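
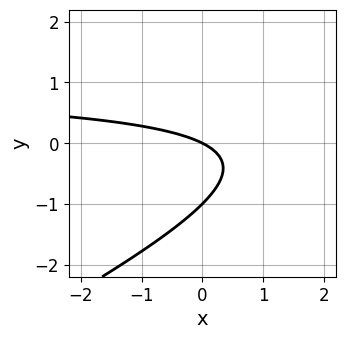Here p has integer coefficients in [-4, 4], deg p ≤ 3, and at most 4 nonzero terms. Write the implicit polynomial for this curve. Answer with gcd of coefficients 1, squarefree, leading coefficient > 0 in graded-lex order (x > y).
x*y - 2*y^2 - x - 2*y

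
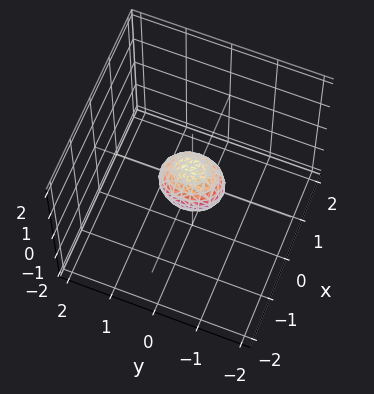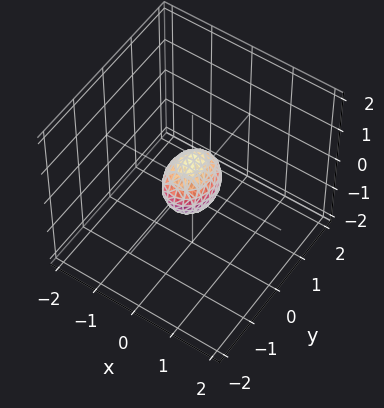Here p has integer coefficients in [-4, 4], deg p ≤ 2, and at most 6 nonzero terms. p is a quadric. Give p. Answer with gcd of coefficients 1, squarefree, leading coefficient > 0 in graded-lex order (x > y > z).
3*x^2 + 2*y^2 + 2*z^2 - 1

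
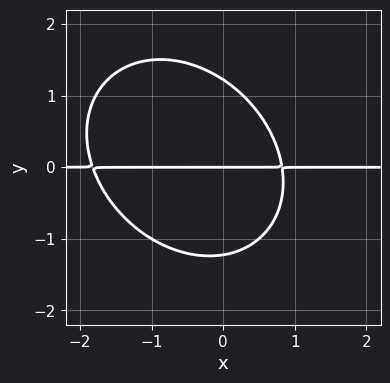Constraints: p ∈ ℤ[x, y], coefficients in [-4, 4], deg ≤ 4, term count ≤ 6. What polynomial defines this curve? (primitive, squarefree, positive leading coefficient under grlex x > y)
2*x^2*y + x*y^2 + 2*y^3 + 2*x*y - 3*y

1. The degree is 3 — the shape is more complex than any degree-2 curve.
2. Reading off the gridlines: it crosses the y-axis at the gridline y = 0; every point of the x-axis in the box is on the curve.
3. Fitting integer coefficients to these (and the overall shape) gives p.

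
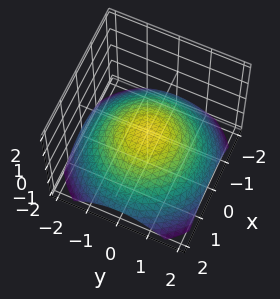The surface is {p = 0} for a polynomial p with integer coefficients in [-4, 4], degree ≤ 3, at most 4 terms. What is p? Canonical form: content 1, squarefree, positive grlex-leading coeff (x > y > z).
First, degree: a single bowl opening along one axis; a quadric, so deg p = 2.
Then, symmetry: every cross-section ⟂ z is a circle, so x, y appear only via x² + y².
Then, from the visible intercepts: a circular section at z = -1 has radius between 1 and 2; it meets the x-axis at x = 0 (among the integer gridlines); it crosses the z-axis at the gridline z = 0.
Finally, assembling these constraints gives the stated polynomial.

x^2 + y^2 + 3*z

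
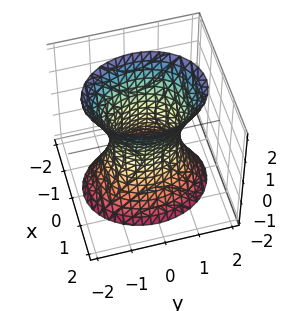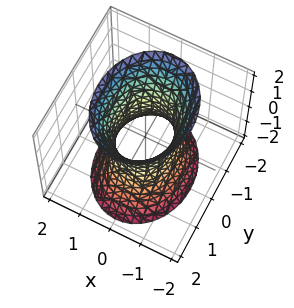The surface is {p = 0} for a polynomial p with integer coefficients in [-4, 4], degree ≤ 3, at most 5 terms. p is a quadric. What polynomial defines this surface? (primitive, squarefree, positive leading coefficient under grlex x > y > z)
3*x^2 + 2*y^2 - z^2 - 2

1. The degree is 2 — an hourglass — one-sheet hyperboloid; a quadric.
2. Symmetries: mirror symmetry y ↦ −y ⇒ only even powers of y; the x ↦ −x reflection is a symmetry, so x appears only in even powers; the z ↦ −z reflection is a symmetry, so z appears only in even powers.
3. Checking where it meets the axes: the y-axis gridline crossings are at y ∈ {-1, 1}; it misses every integer gridline on the z-axis.
4. The integer polynomial consistent with all of this is the stated p.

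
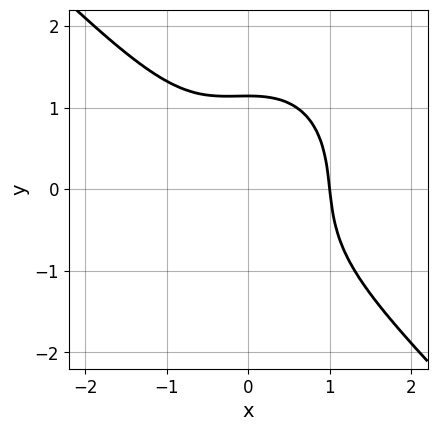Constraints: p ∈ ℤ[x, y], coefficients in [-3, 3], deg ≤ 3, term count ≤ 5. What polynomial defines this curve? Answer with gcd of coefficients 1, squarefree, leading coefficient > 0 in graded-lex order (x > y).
3*x^3 + x^2*y + 2*y^3 - 3

First, the degree is 3 — a generic line meets the curve in up to 3 points.
Then, checking where it meets the axes: it crosses the x-axis at the gridline x = 1.
Finally, together with the visible shape, these determine p as stated.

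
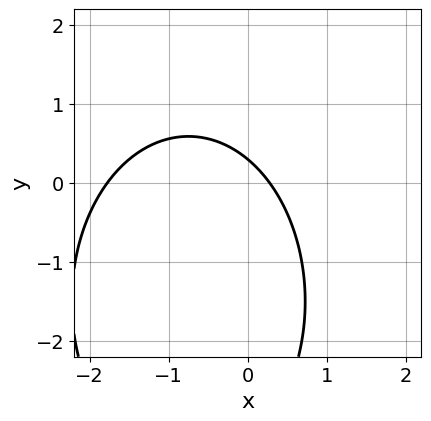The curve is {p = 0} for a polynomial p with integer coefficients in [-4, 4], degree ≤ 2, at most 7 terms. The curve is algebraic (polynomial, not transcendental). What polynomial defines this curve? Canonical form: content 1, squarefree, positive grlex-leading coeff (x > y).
2*x^2 + y^2 + 3*x + 3*y - 1

1. The degree is 2 — no degree-1 curve has this shape.
2. The integer polynomial consistent with all of this is the stated p.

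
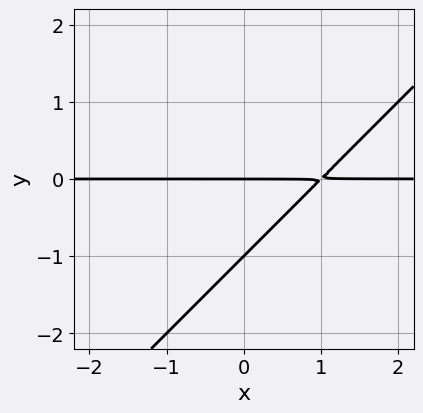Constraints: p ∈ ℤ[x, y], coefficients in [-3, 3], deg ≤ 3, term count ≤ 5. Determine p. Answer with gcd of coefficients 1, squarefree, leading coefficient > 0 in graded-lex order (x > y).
x*y - y^2 - y

The degree is 2 — the shape is more complex than any degree-1 curve.
Checking where it meets the axes: among the integer gridlines, it crosses the y-axis at y ∈ {-1, 0}; the visible x-axis segment lies entirely on the curve.
The integer polynomial consistent with all of this is the stated p.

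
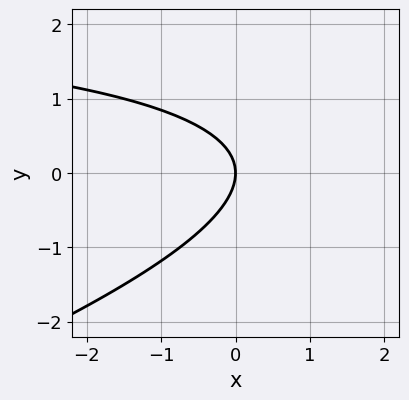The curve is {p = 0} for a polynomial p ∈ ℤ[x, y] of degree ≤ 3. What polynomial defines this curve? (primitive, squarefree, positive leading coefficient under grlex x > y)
Degree: no degree-1 curve has this shape, so deg p = 2.
Against the integer gridlines: one x-axis crossing is at x = 0; it crosses the y-axis at the gridline y = 0.
Together with the visible shape, these determine p as stated.

x*y - 3*y^2 - 3*x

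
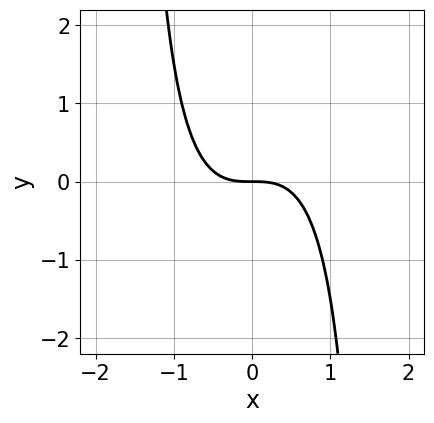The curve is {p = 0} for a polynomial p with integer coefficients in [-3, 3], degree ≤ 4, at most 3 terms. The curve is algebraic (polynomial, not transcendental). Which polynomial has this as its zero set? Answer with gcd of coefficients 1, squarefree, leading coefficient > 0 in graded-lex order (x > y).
First, the degree is 3 — the shape is more complex than any degree-2 curve.
Next, against the integer gridlines: it meets the x-axis at x = 0 (among the integer gridlines); it crosses the y-axis at the gridline y = 0.
Finally, solving for integer coefficients yields p as stated.

3*x^3 - x^2*y + 3*y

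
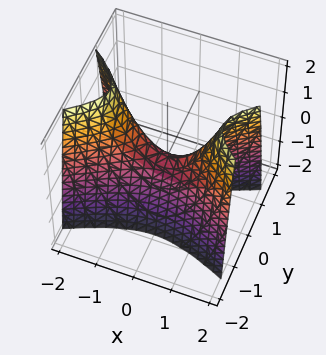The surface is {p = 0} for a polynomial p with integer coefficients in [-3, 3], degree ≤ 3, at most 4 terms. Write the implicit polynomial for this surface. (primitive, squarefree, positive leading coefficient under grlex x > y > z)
x^2 - 3*y^2 - z

First, the degree is 2 — a hyperbolic paraboloid; a quadric.
Then, symmetries: it's symmetric under y → −y, forcing even powers of y; mirror symmetry x ↦ −x ⇒ only even powers of x.
Next, observable constraints: one z-axis crossing is at z = 0; one y-axis crossing is at y = 0; it meets the x-axis at x = 0 (among the integer gridlines).
Finally, together with the visible shape, these determine p as stated.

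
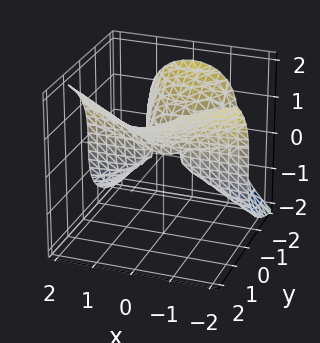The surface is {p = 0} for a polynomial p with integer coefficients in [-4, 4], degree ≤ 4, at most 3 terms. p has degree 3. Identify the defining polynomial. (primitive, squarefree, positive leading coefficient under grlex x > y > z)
1. The degree is 3 — the shape is more complex than any degree-2 surface.
2. Observable constraints: it meets the z-axis at z = 0 (among the integer gridlines); every point of the x-axis in the box is on the surface; one y-axis crossing is at y = 0.
3. The integer polynomial consistent with all of this is the stated p.

3*x^2*y - 2*z^3 + 2*y^2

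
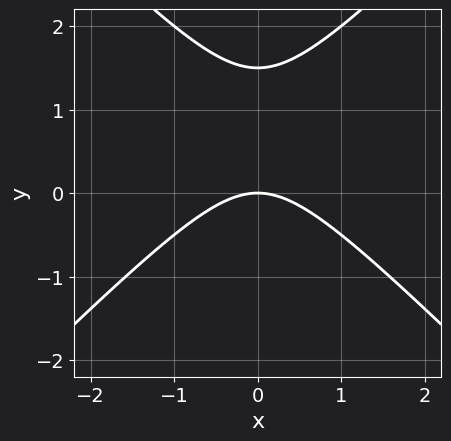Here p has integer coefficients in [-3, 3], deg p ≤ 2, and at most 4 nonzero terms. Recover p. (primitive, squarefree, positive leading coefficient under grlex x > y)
2*x^2 - 2*y^2 + 3*y

Degree: the shape is more complex than any degree-1 curve, so deg p = 2.
Symmetries: it's symmetric under x → −x, forcing even powers of x.
Reading off the gridlines: it meets the x-axis at x = 0 (among the integer gridlines); one y-axis crossing is at y = 0.
Putting this together gives p.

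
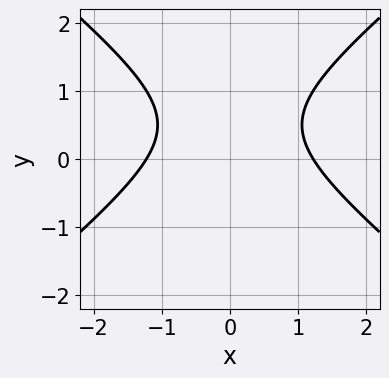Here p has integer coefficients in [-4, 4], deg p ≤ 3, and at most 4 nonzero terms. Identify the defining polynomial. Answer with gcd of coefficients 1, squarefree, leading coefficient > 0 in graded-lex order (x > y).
First, deg p = 2. No degree-1 curve has this shape.
Next, symmetries: it's symmetric under x → −x, forcing even powers of x.
Then, from the visible intercepts: the curve avoids every integer y-axis point in the box.
Finally, putting this together gives p.

2*x^2 - 3*y^2 + 3*y - 3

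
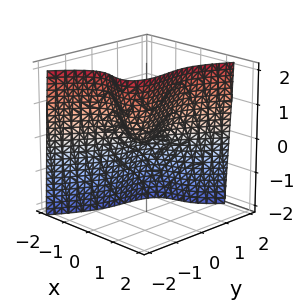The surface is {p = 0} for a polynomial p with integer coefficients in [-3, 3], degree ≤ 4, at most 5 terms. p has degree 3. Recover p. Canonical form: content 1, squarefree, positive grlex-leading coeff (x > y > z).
First, degree: the shape is more complex than any degree-2 surface, so deg p = 3.
Next, observable constraints: one z-axis crossing is at z = 0; it meets the x-axis at x = 0 (among the integer gridlines).
Finally, the integer polynomial consistent with all of this is the stated p.

3*x^3 - y^3 + x*y - z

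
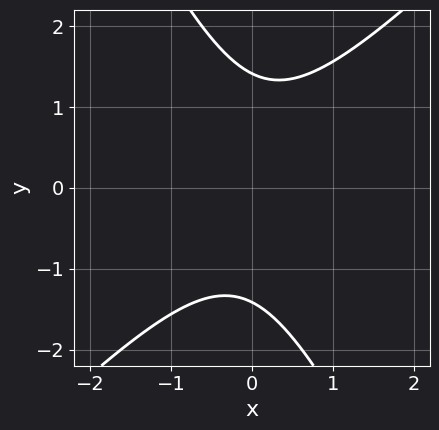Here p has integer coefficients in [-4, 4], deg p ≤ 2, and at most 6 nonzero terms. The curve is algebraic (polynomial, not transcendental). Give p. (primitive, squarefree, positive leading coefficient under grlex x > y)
2*x^2 - x*y - y^2 + 2

Degree: no degree-1 curve has this shape, so deg p = 2.
Against the integer gridlines: the curve avoids every integer x-axis point in the box.
These observations pin down the coefficients.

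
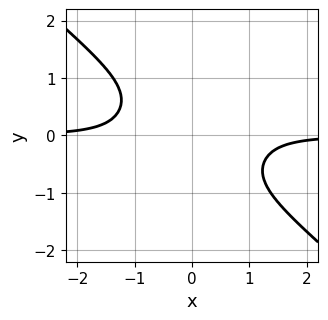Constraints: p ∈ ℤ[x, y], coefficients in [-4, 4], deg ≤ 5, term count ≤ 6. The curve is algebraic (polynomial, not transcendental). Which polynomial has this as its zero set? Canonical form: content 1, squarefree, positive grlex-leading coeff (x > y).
3*x^3*y + 2*x^2*y^2 + 2*y^4 + 2

The degree is 4 — a generic line meets the curve in up to 4 points.
From the axis intercepts and sections: no x-intercept at any integer in the box; no y-intercept at any integer in the box.
Together with the visible shape, these determine p as stated.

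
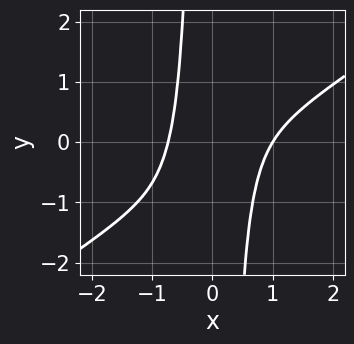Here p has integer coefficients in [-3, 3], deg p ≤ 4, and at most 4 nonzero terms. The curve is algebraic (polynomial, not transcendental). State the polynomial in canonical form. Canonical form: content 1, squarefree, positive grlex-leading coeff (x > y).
First, the degree is 4 — no degree-3 curve has this shape.
Next, reading off the gridlines: one x-axis crossing is at x = 1; the curve avoids every integer y-axis point in the box.
Finally, the integer polynomial consistent with all of this is the stated p.

2*x^4 - 3*x^3*y - x^3 - 1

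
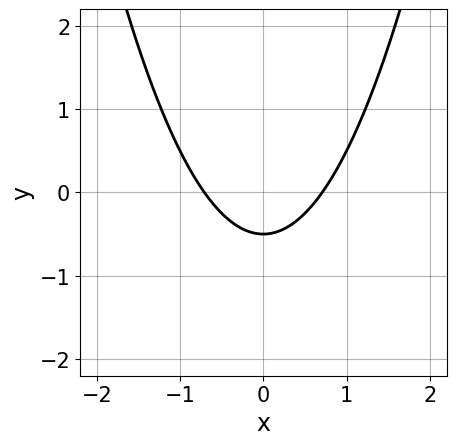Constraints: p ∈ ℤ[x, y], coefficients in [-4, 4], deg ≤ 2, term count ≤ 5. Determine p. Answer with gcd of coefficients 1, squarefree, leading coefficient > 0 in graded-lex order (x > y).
(a) deg p = 2. The shape is more complex than any degree-1 curve.
(b) Symmetries: mirror symmetry x ↦ −x ⇒ only even powers of x.
(c) Assembling these constraints gives the stated polynomial.

2*x^2 - 2*y - 1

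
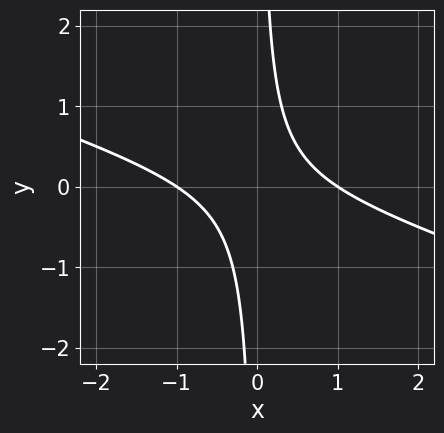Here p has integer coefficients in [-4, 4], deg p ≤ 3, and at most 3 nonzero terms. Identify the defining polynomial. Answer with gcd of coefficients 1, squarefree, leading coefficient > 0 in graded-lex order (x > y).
1. deg p = 2. A generic line meets the curve in up to 2 points.
2. From the axis intercepts and sections: the x-axis gridline crossings are at x ∈ {-1, 1}; it misses every integer gridline on the y-axis.
3. Solving for integer coefficients yields p as stated.

x^2 + 3*x*y - 1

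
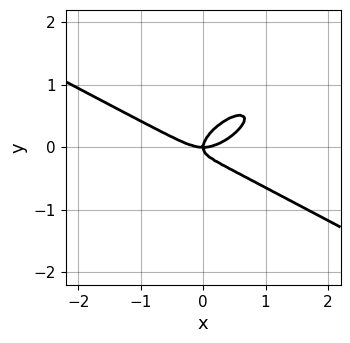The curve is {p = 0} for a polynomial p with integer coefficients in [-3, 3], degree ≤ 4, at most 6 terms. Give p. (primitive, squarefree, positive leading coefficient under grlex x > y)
x^3 - 2*x*y^2 + 3*y^3 - x*y

First, the degree is 3 — no degree-2 curve has this shape.
Then, from the visible intercepts: it crosses the y-axis at the gridline y = 0; one x-axis crossing is at x = 0.
Finally, matching integer coefficients to the picture gives p.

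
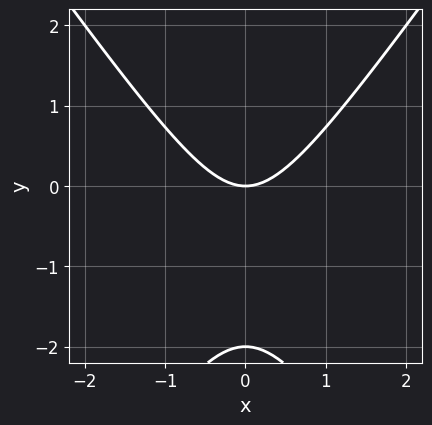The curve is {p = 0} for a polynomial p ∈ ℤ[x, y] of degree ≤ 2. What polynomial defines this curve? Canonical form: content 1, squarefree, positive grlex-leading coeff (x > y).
(a) The degree is 2 — a generic line meets the curve in up to 2 points.
(b) Symmetries: the x ↦ −x reflection is a symmetry, so x appears only in even powers.
(c) From the axis intercepts and sections: among the integer gridlines, it crosses the y-axis at y ∈ {-2, 0}; one x-axis crossing is at x = 0.
(d) These observations pin down the coefficients.

2*x^2 - y^2 - 2*y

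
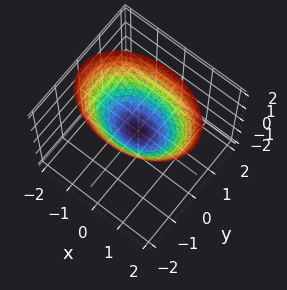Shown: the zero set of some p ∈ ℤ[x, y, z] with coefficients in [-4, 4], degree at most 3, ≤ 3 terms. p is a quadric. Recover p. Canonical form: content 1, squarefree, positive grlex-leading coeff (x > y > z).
x^2 + 2*y^2 - 2*z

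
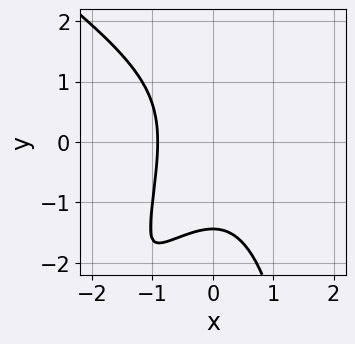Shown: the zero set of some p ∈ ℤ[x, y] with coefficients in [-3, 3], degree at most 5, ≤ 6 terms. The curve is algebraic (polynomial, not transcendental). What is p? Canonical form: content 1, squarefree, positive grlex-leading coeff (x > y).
Degree: the shape is more complex than any degree-3 curve, so deg p = 4.
Matching integer coefficients to the picture gives p.

x^4 - 2*x^2*y^2 - 3*x^3 - y^3 - 3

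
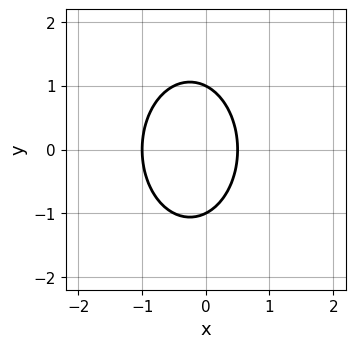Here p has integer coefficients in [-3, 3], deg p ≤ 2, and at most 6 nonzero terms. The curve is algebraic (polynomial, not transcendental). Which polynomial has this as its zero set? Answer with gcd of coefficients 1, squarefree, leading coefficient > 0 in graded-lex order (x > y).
2*x^2 + y^2 + x - 1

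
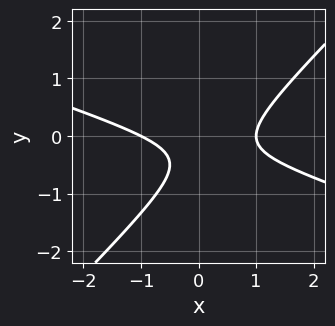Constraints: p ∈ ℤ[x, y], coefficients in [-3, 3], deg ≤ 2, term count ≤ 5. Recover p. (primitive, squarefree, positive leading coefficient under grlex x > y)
x^2 + 2*x*y - 3*y^2 - 2*y - 1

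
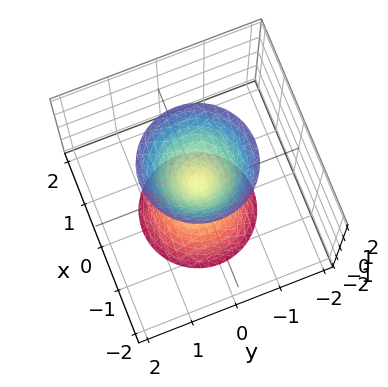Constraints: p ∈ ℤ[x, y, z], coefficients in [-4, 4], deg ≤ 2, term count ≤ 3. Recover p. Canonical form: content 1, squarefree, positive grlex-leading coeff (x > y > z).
3*x^2 + 3*y^2 - z^2

(a) The picture has 2 separate pieces.
(b) Degree: two nappes meeting at a single point; a quadric, so deg p = 2.
(c) Symmetries: it's symmetric under z → −z, forcing even powers of z; rotational symmetry about the z-axis ⇒ p depends on x, y only through x² + y².
(d) Observable constraints: a circular section at z = 2 has radius between 1 and 2; it meets the z-axis at z = 0 (among the integer gridlines); one y-axis crossing is at y = 0.
(e) These observations pin down the coefficients.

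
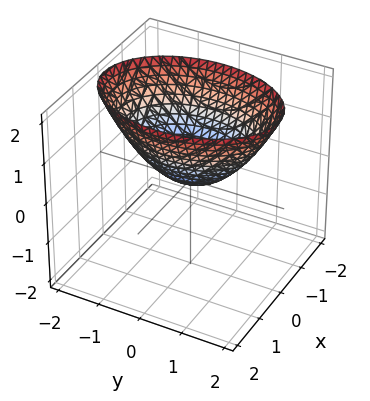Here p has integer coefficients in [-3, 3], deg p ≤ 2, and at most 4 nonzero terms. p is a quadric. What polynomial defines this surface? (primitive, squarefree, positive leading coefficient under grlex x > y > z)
2*x^2 + y^2 - 2*z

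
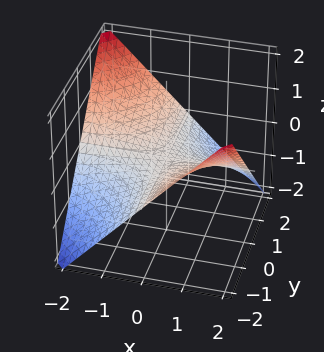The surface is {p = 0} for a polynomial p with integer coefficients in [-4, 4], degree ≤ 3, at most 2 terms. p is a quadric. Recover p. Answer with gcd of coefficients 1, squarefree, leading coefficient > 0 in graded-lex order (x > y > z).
x*y + 2*z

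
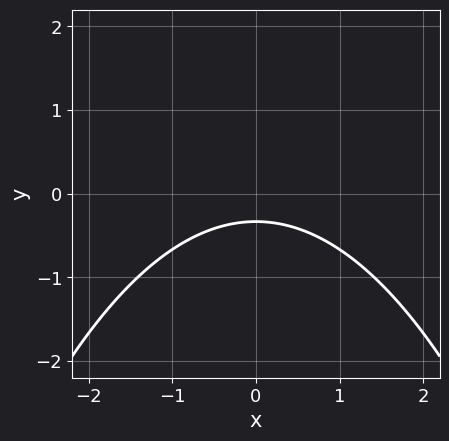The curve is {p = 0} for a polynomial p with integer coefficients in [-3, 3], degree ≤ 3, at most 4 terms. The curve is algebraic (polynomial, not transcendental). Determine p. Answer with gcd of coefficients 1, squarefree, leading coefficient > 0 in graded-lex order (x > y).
x^2 + 3*y + 1

1. deg p = 2.
2. Symmetries: mirror symmetry x ↦ −x ⇒ only even powers of x.
3. From the visible intercepts: it misses every integer gridline on the x-axis.
4. Solving for integer coefficients yields p as stated.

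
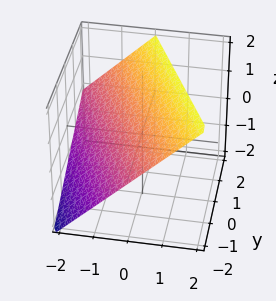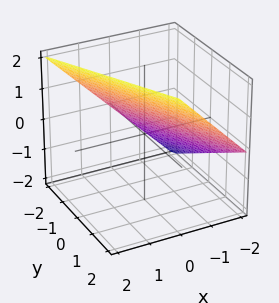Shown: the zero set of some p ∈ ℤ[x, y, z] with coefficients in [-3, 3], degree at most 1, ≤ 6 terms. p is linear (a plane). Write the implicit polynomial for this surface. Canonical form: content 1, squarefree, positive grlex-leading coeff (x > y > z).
(a) Degree: every cross-section is a straight line — this is a plane, so deg p = 1.
(b) Against the integer gridlines: one z-axis crossing is at z = 1; it crosses the y-axis at the gridline y = -2; one x-axis crossing is at x = -1.
(c) Assembling these constraints gives the stated polynomial.

2*x + y - 2*z + 2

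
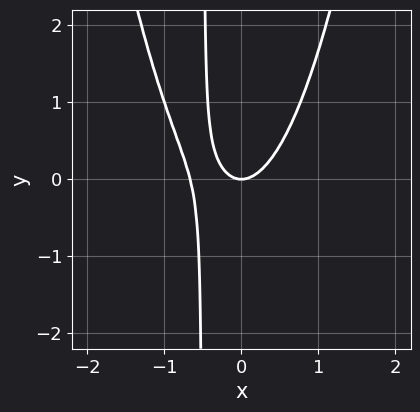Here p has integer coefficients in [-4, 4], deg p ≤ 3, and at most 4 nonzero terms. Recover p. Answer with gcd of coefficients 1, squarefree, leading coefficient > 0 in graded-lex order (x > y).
Degree: a generic line meets the curve in up to 3 points, so deg p = 3.
Reading off the gridlines: it crosses the y-axis at the gridline y = 0; one x-axis crossing is at x = 0.
Together with the visible shape, these determine p as stated.

3*x^3 + 2*x^2 - 2*x*y - y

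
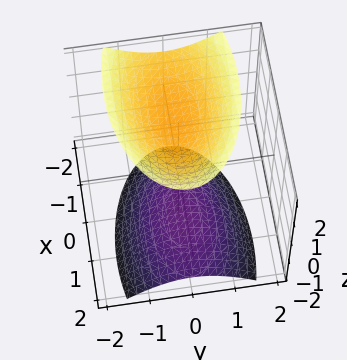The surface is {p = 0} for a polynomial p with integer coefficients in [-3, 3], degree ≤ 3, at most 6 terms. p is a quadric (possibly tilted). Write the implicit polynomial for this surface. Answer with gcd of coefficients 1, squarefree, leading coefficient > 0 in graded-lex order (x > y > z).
x^2 + x*z + 3*y^2 - 2*z^2 + 3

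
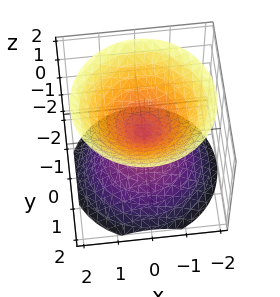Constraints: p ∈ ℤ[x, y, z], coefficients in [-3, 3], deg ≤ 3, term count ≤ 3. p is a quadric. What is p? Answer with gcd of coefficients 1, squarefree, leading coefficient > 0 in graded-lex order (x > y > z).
x^2 + y^2 - z^2

(a) There are 2 components. Treating them together as one polynomial.
(b) Degree: two nappes meeting at a single point; a quadric, so deg p = 2.
(c) Symmetries: it's symmetric under z → −z, forcing even powers of z; every cross-section ⟂ z is a circle, so x, y appear only via x² + y².
(d) Observable constraints: it meets the z-axis at z = 0 (among the integer gridlines); one y-axis crossing is at y = 0; it meets the x-axis at x = 0 (among the integer gridlines).
(e) Putting this together gives p.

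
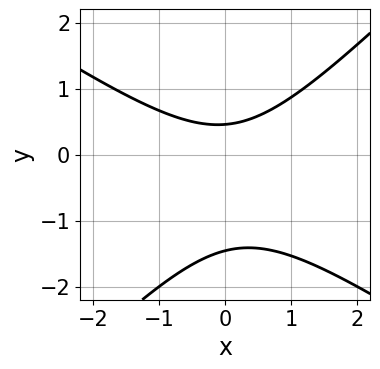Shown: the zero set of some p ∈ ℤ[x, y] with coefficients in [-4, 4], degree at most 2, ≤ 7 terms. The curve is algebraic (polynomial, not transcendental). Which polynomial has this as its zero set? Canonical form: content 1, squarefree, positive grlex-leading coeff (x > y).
2*x^2 + x*y - 3*y^2 - 3*y + 2

The degree is 2 — no degree-1 curve has this shape.
Checking where it meets the axes: the curve avoids every integer x-axis point in the box.
The integer polynomial consistent with all of this is the stated p.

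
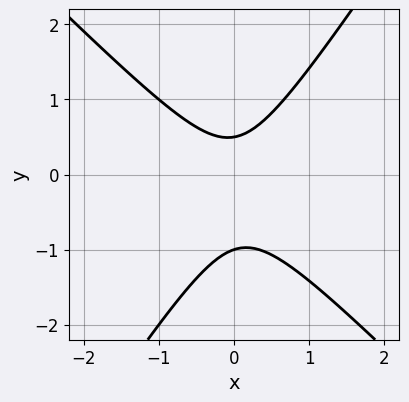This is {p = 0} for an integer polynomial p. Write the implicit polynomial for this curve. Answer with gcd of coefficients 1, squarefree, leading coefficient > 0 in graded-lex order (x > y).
3*x^2 + x*y - 2*y^2 - y + 1

(a) Degree: the shape is more complex than any degree-1 curve, so deg p = 2.
(b) Observable constraints: the curve avoids every integer x-axis point in the box; it crosses the y-axis at the gridline y = -1.
(c) Fitting integer coefficients to these (and the overall shape) gives p.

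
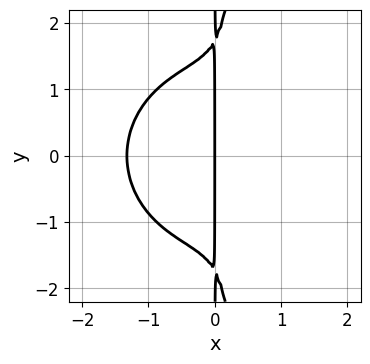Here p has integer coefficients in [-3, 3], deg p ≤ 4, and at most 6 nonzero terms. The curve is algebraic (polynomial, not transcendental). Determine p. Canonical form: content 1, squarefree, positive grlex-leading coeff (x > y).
First, degree: a generic line meets the curve in up to 4 points, so deg p = 4.
Next, symmetries: the y ↦ −y reflection is a symmetry, so y appears only in even powers.
Next, reading off the gridlines: every point of the y-axis in the box is on the curve; one x-axis crossing is at x = 0.
Finally, these observations pin down the coefficients.

3*x^4 + 3*x^2*y^2 - x*y^2 - 3*x^2 + 3*x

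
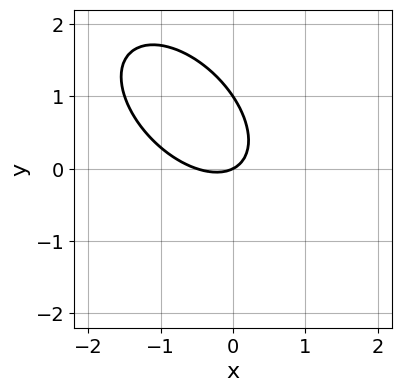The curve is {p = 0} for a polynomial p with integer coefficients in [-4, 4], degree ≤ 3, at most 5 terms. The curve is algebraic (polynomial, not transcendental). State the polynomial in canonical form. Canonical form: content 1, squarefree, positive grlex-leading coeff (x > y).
2*x^2 + 2*x*y + 2*y^2 + x - 2*y

1. Degree: a generic line meets the curve in up to 2 points, so deg p = 2.
2. Against the integer gridlines: one x-axis crossing is at x = 0; among the integer gridlines, it crosses the y-axis at y ∈ {0, 1}.
3. Fitting integer coefficients to these (and the overall shape) gives p.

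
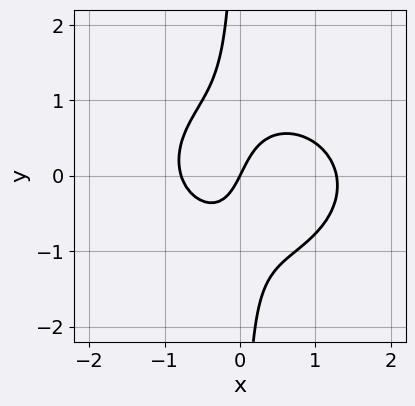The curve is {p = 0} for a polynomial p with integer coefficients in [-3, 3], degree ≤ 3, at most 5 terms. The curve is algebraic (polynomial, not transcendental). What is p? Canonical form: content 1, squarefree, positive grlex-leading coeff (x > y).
2*x^3 + 3*x*y^2 - x^2 - 2*x + y

deg p = 3. No degree-2 curve has this shape.
From the visible intercepts: one x-axis crossing is at x = 0; one y-axis crossing is at y = 0.
These observations pin down the coefficients.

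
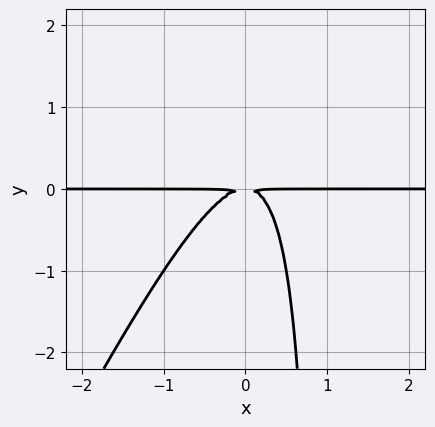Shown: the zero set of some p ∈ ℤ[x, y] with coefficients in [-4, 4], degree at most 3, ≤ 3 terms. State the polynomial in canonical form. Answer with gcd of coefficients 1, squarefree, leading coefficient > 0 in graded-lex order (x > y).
2*x^2*y - x*y^2 + y^2

(a) The degree is 3 — a generic line meets the curve in up to 3 points.
(b) From the axis intercepts and sections: the visible x-axis segment lies entirely on the curve.
(c) These observations pin down the coefficients.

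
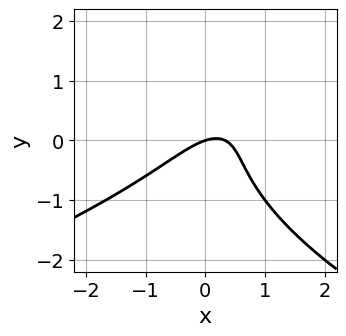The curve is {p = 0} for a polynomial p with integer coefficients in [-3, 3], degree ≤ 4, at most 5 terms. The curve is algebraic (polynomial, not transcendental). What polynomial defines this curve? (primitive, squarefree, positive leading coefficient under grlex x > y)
2*y^3 + 3*x^2 - 3*x*y - x + 3*y

First, deg p = 3. The shape is more complex than any degree-2 curve.
Then, against the integer gridlines: it crosses the y-axis at the gridline y = 0; it crosses the x-axis at the gridline x = 0.
Finally, fitting integer coefficients to these (and the overall shape) gives p.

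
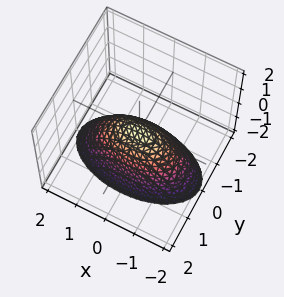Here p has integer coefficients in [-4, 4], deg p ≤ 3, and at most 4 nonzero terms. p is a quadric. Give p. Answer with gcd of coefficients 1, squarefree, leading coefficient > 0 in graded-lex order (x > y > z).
First, degree: a paraboloid; a quadric, so deg p = 2.
Next, symmetries: the x ↦ −x reflection is a symmetry, so x appears only in even powers; the y ↦ −y reflection is a symmetry, so y appears only in even powers.
Next, from the axis intercepts and sections: one y-axis crossing is at y = 0; it crosses the x-axis at the gridline x = 0; it crosses the z-axis at the gridline z = 0.
Finally, assembling these constraints gives the stated polynomial.

x^2 + 3*y^2 + 2*z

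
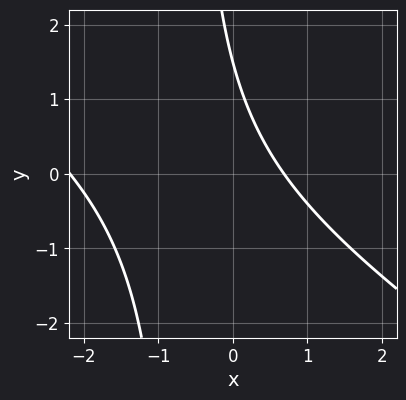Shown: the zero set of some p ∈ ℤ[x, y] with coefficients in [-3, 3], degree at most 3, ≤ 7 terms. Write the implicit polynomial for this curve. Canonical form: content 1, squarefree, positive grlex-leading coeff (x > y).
First, degree: no degree-1 curve has this shape, so deg p = 2.
Finally, matching integer coefficients to the picture gives p.

2*x^2 + 3*x*y + 3*x + 2*y - 3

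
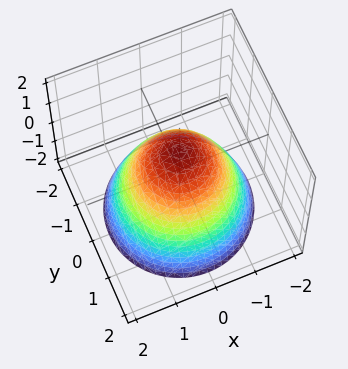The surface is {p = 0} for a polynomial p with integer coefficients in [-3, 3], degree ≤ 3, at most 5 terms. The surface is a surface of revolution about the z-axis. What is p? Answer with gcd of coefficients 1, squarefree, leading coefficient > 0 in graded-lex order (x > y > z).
x^2 + y^2 + z - 1

(a) Degree: no degree-1 surface has this shape, so deg p = 2.
(b) By symmetry, the surface is invariant under rotation about z: p = q(x² + y², z).
(c) Checking where it meets the axes: among the integer gridlines, it crosses the x-axis at x ∈ {-1, 1}; the y-axis gridline crossings are at y ∈ {-1, 1}; one z-axis crossing is at z = 1.
(d) The integer polynomial consistent with all of this is the stated p.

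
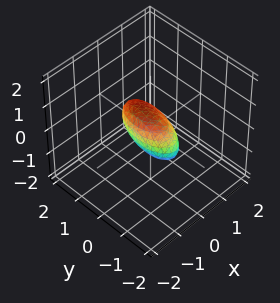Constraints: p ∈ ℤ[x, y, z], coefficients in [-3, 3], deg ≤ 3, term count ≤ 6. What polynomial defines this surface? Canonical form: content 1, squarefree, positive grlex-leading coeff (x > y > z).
1. deg p = 2. The shape is more complex than any degree-1 surface.
2. From the axis intercepts and sections: among the integer gridlines, it crosses the y-axis at y ∈ {-1, 1}.
3. Fitting integer coefficients to these (and the overall shape) gives p.

3*x^2 + y^2 - y*z + 2*z^2 - 1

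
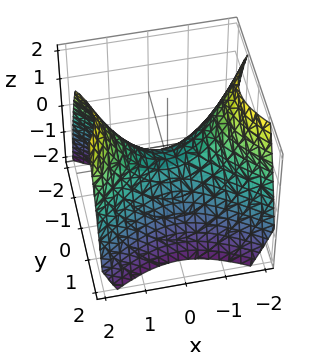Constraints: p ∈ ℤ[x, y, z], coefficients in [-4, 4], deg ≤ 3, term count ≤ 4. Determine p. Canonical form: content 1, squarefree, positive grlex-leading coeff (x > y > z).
Degree: a saddle surface; a quadric, so deg p = 2.
Symmetries: it's symmetric under x → −x, forcing even powers of x; it's symmetric under y → −y, forcing even powers of y.
Against the integer gridlines: one x-axis crossing is at x = 0; it meets the y-axis at y = 0 (among the integer gridlines); one z-axis crossing is at z = 0.
Solving for integer coefficients yields p as stated.

2*x^2 - 3*y^2 - 3*z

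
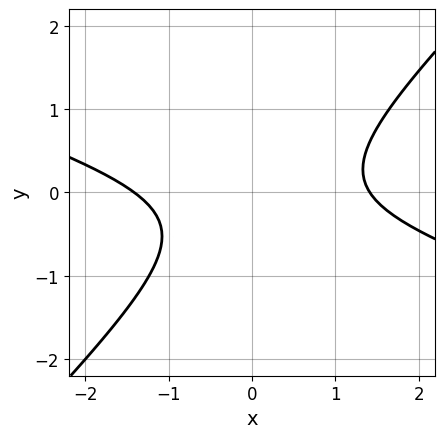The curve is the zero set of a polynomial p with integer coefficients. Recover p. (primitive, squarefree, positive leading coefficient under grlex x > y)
x^2 + 2*x*y - 3*y^2 - y - 2

First, deg p = 2.
Then, against the integer gridlines: the curve avoids every integer y-axis point in the box.
Finally, fitting integer coefficients to these (and the overall shape) gives p.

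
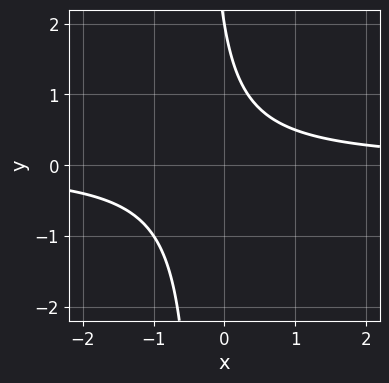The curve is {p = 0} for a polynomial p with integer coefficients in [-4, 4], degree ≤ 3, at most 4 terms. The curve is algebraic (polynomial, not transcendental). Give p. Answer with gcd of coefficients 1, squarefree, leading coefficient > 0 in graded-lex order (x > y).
1. The degree is 2 — no degree-1 curve has this shape.
2. From the visible intercepts: one y-axis crossing is at y = 2; no x-intercept at any integer in the box.
3. Putting this together gives p.

3*x*y + y - 2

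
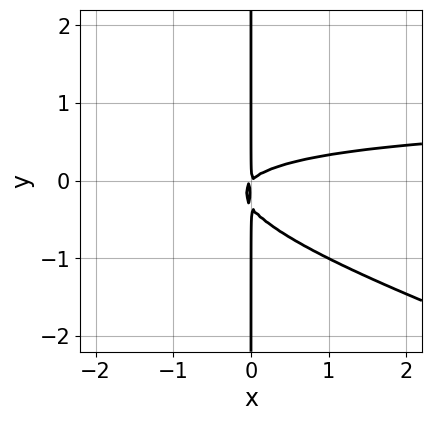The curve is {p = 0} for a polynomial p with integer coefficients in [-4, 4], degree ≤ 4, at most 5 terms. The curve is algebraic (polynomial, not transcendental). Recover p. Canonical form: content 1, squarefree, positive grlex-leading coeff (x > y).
The degree is 3 — no degree-2 curve has this shape.
Against the integer gridlines: the visible y-axis segment lies entirely on the curve.
Putting this together gives p.

x^2*y + 3*x*y^2 - x^2 + x*y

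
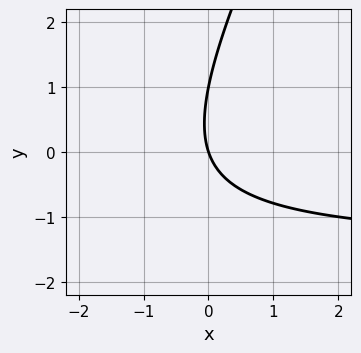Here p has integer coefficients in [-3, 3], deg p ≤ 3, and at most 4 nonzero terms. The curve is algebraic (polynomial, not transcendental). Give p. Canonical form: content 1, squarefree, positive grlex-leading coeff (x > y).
First, degree: a generic line meets the curve in up to 2 points, so deg p = 2.
Then, against the integer gridlines: one x-axis crossing is at x = 0; the y-axis gridline crossings are at y ∈ {0, 1}.
Finally, matching integer coefficients to the picture gives p.

2*x*y - y^2 + 3*x + y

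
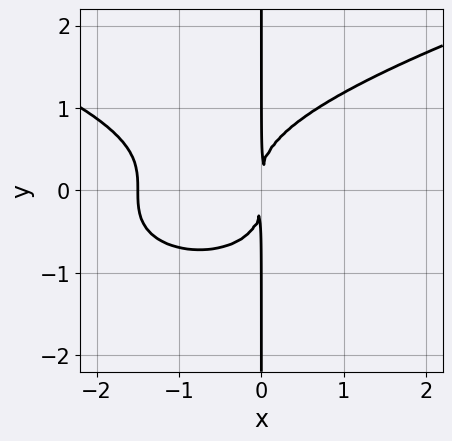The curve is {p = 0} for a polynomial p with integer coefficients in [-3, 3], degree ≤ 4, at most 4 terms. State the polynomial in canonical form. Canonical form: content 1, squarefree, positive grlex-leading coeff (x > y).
3*x*y^3 - 2*x^3 - 3*x^2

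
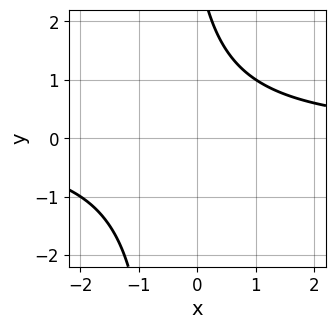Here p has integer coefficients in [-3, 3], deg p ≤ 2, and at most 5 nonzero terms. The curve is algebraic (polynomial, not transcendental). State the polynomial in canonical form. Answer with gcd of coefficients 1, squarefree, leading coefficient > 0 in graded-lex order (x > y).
1. Degree: no degree-1 curve has this shape, so deg p = 2.
2. Observable constraints: no y-intercept at any integer in the box; it misses every integer gridline on the x-axis.
3. These observations pin down the coefficients.

2*x*y + y - 3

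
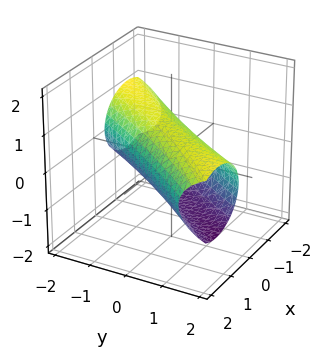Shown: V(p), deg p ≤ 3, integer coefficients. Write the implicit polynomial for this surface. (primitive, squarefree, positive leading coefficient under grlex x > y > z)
2*x^2 - 3*x*y + y^2 + 3*z^2 - 2

The degree is 2 — no degree-1 surface has this shape.
Observable constraints: the x-axis gridline crossings are at x ∈ {-1, 1}.
The integer polynomial consistent with all of this is the stated p.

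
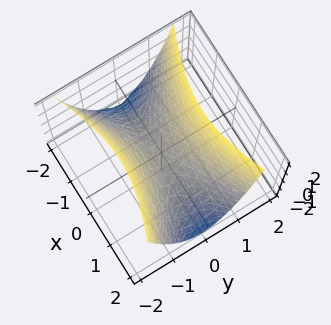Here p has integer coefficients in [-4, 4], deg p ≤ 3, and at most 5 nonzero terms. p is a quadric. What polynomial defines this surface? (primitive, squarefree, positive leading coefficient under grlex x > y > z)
deg p = 2. A saddle surface; a quadric.
Symmetries: mirror symmetry y ↦ −y ⇒ only even powers of y; the x ↦ −x reflection is a symmetry, so x appears only in even powers.
Reading off the gridlines: it meets the y-axis at y = 0 (among the integer gridlines); it meets the z-axis at z = 0 (among the integer gridlines).
Fitting integer coefficients to these (and the overall shape) gives p.

x^2 - 3*y^2 + 2*z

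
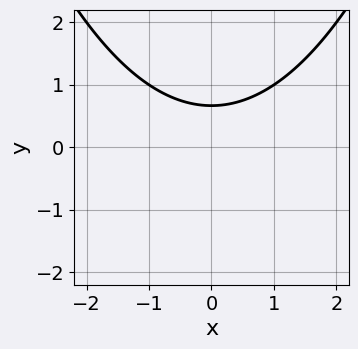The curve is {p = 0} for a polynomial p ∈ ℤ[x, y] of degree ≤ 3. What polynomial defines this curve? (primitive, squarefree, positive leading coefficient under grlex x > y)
1. deg p = 2.
2. Symmetries: the x ↦ −x reflection is a symmetry, so x appears only in even powers.
3. Checking where it meets the axes: the curve avoids every integer x-axis point in the box.
4. These observations pin down the coefficients.

x^2 - 3*y + 2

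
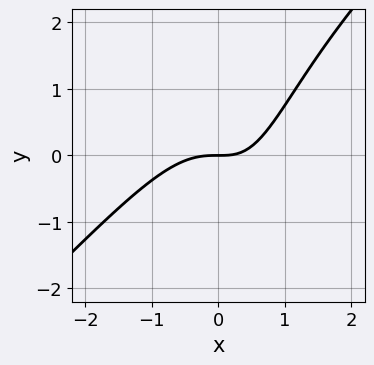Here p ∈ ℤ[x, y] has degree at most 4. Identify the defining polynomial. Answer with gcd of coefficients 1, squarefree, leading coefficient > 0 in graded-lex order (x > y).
Degree: the shape is more complex than any degree-2 curve, so deg p = 3.
Observable constraints: it meets the y-axis at y = 0 (among the integer gridlines); it meets the x-axis at x = 0 (among the integer gridlines).
The integer polynomial consistent with all of this is the stated p.

3*x^3 - 3*x^2*y + 2*x*y - 3*y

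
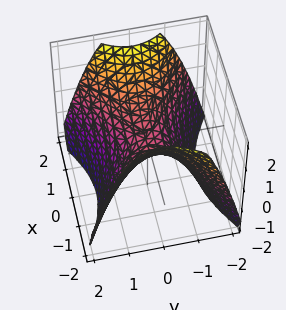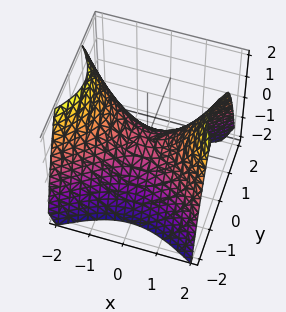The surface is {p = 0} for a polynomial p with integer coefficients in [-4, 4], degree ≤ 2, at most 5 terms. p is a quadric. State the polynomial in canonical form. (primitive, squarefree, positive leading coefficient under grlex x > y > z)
2*x^2 - 3*y^2 - 3*z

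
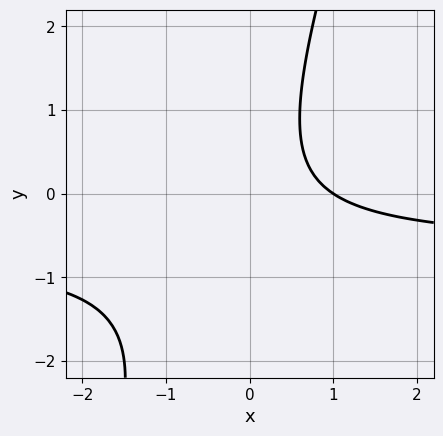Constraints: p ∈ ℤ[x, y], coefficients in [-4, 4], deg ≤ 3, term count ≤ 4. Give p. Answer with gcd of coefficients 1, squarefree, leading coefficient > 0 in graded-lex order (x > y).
1. The degree is 2 — no degree-1 curve has this shape.
2. From the axis intercepts and sections: it misses every integer gridline on the y-axis; one x-axis crossing is at x = 1.
3. These observations pin down the coefficients.

3*x*y - y^2 + 2*x - 2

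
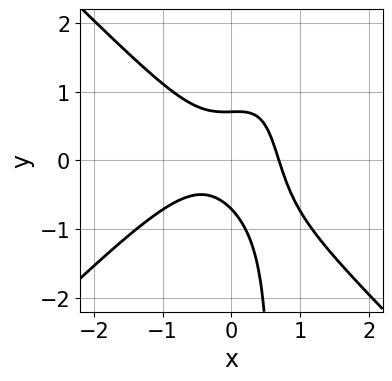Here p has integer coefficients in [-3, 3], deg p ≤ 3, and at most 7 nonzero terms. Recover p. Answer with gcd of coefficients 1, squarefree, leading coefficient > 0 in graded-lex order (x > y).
1. deg p = 3.
2. Matching integer coefficients to the picture gives p.

3*x^3 - 3*x*y^2 + 2*x*y + 2*y^2 - 1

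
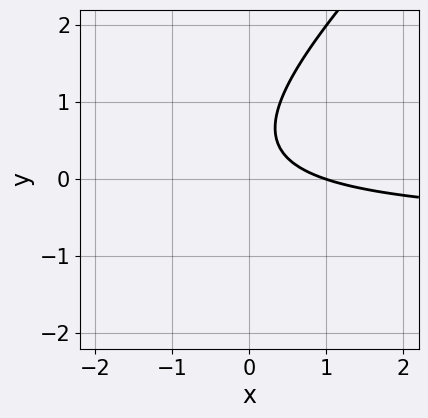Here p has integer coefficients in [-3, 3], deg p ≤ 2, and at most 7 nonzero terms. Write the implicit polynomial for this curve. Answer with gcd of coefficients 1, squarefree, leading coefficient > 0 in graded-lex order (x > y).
3*x*y - 3*y^2 + 2*x + 3*y - 2

Degree: the shape is more complex than any degree-1 curve, so deg p = 2.
Against the integer gridlines: it crosses the x-axis at the gridline x = 1; no y-intercept at any integer in the box.
Matching integer coefficients to the picture gives p.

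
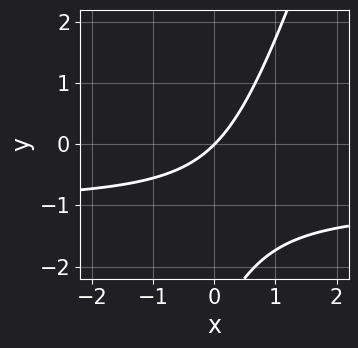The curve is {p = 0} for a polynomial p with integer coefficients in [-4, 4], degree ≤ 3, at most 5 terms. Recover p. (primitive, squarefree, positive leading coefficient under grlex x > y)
3*x*y - y^2 + 3*x - 3*y

1. deg p = 2.
2. Checking where it meets the axes: one x-axis crossing is at x = 0; it meets the y-axis at y = 0 (among the integer gridlines).
3. Putting this together gives p.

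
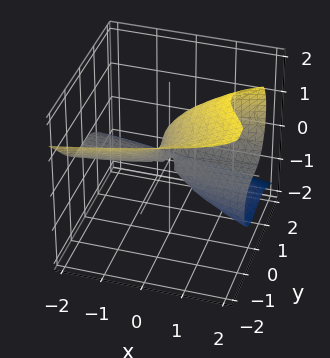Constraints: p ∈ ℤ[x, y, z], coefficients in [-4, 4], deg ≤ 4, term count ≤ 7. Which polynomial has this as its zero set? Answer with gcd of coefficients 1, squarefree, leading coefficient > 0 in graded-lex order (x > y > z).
3*y^3 + 3*y^2*z + 2*z^3 - 3*x*z - 2*z^2

(a) Degree: a generic line meets the surface in up to 3 points, so deg p = 3.
(b) Observable constraints: the z-axis gridline crossings are at z ∈ {0, 1}; it crosses the y-axis at the gridline y = 0.
(c) Solving for integer coefficients yields p as stated. Check: (2, 0, 0) on the x-axis lies on the surface, and p(2, 0, 0) = 0. ✓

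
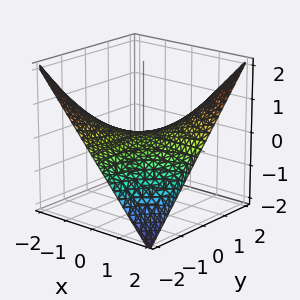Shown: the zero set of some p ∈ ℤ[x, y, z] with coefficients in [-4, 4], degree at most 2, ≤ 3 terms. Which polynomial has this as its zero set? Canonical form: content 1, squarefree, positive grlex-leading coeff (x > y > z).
x*y - 2*z

First, the degree is 2 — a saddle surface; a quadric.
Next, from the axis intercepts and sections: the visible y-axis segment lies entirely on the surface; every point of the x-axis in the box is on the surface.
Finally, together with the visible shape, these determine p as stated.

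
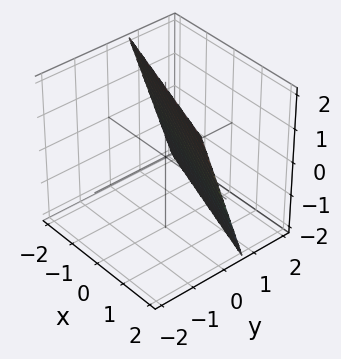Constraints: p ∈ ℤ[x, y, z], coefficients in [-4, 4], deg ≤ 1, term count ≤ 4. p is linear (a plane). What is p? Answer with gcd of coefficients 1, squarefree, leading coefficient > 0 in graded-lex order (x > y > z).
1. Degree: every cross-section is a straight line — this is a plane, so deg p = 1.
2. Against the integer gridlines: it crosses the z-axis at the gridline z = 2; it meets the x-axis at x = 2 (among the integer gridlines).
3. Fitting integer coefficients to these (and the overall shape) gives p.

x + 3*y + z - 2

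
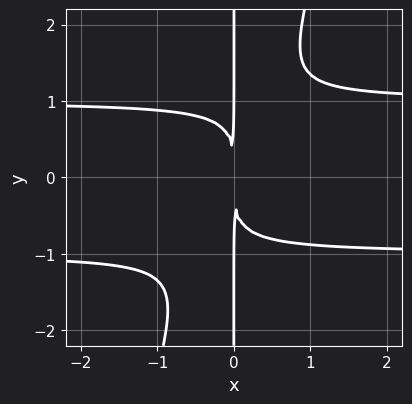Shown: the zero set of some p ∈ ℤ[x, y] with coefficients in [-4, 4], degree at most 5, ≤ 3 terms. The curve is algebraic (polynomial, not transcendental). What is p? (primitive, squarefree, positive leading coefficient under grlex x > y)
3*x^2*y^2 - x*y^3 - 3*x^2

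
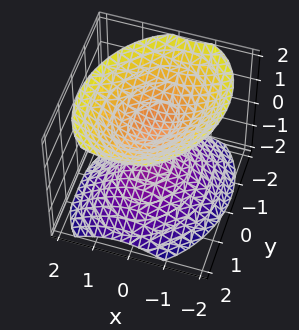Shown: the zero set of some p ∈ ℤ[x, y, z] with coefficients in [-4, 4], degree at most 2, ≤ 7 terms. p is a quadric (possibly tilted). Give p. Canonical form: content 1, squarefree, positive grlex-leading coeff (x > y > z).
3*x^2 - x*y + 2*y^2 - 3*z^2 + 2

(a) The picture has 2 separate pieces.
(b) deg p = 2.
(c) Against the integer gridlines: no x-intercept at any integer in the box; the surface avoids every integer y-axis point in the box.
(d) Assembling these constraints gives the stated polynomial.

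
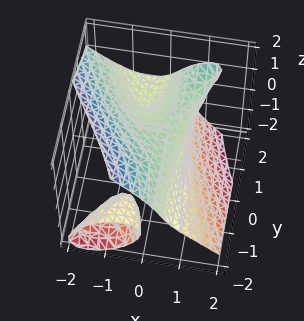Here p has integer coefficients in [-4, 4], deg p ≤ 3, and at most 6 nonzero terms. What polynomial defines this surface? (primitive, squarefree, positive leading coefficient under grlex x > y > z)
First, the picture has 2 separate pieces.
Then, the degree is 3 — the shape is more complex than any degree-2 surface.
Then, checking where it meets the axes: no y-intercept at any integer in the box.
Finally, together with the visible shape, these determine p as stated.

2*x^3 - 3*x*y*z + 2*z^3 + y*z - 1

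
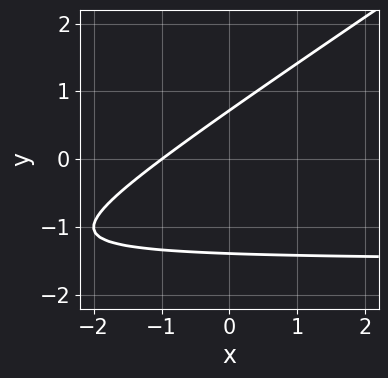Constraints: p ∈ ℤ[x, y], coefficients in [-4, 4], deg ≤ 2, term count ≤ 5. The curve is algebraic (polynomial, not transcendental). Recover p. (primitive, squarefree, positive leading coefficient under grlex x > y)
2*x*y - 3*y^2 + 3*x - 2*y + 3

1. deg p = 2. A generic line meets the curve in up to 2 points.
2. From the visible intercepts: it meets the x-axis at x = -1 (among the integer gridlines).
3. Solving for integer coefficients yields p as stated.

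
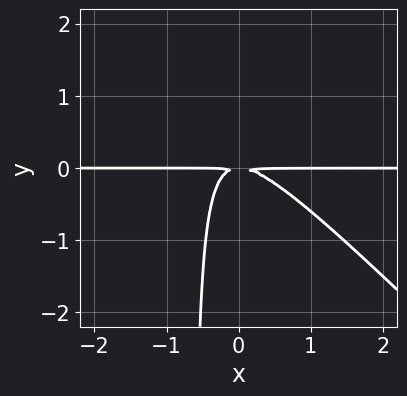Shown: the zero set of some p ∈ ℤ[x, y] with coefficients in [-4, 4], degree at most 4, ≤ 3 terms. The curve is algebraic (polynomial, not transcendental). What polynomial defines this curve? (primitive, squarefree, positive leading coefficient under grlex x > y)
First, deg p = 3.
Then, from the axis intercepts and sections: every point of the x-axis in the box is on the curve.
Finally, putting this together gives p.

3*x^2*y + 3*x*y^2 + 2*y^2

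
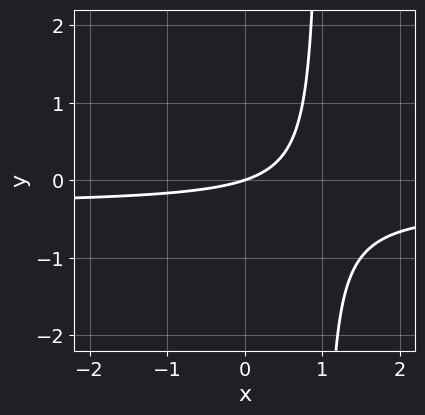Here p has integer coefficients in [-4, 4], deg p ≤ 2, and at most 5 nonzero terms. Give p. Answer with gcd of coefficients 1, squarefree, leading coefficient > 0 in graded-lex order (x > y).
First, the degree is 2 — a generic line meets the curve in up to 2 points.
Next, checking where it meets the axes: one x-axis crossing is at x = 0; one y-axis crossing is at y = 0.
Finally, the integer polynomial consistent with all of this is the stated p.

3*x*y + x - 3*y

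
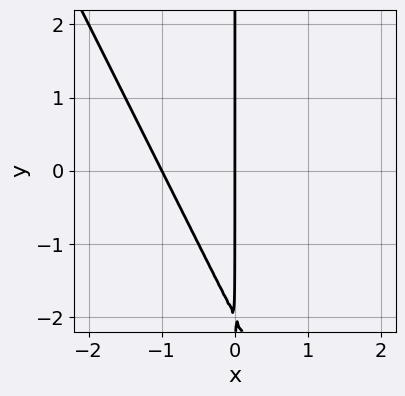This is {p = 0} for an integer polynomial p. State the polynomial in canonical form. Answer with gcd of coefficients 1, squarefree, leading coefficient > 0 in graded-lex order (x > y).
2*x^2 + x*y + 2*x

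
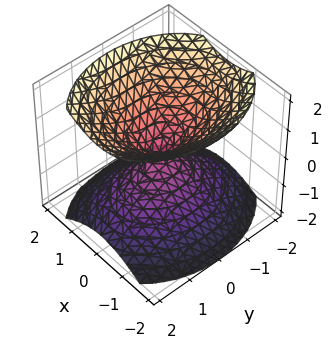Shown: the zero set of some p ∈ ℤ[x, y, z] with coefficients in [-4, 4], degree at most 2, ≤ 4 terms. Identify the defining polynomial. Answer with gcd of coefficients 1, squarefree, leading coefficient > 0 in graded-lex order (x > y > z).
3*x^2 + 2*y^2 - 3*z^2

(a) The picture has 2 separate pieces. Treating them together as one polynomial.
(b) deg p = 2. A double cone through the origin; a quadric.
(c) Symmetries: the y ↦ −y reflection is a symmetry, so y appears only in even powers; it's symmetric under x → −x, forcing even powers of x; it's symmetric under z → −z, forcing even powers of z.
(d) Against the integer gridlines: it crosses the x-axis at the gridline x = 0; it meets the z-axis at z = 0 (among the integer gridlines); it crosses the y-axis at the gridline y = 0.
(e) The integer polynomial consistent with all of this is the stated p.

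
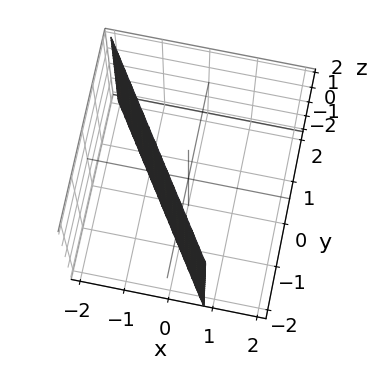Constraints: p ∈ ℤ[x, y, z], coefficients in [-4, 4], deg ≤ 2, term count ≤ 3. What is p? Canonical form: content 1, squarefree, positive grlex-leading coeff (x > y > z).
3*x + 2*y + 2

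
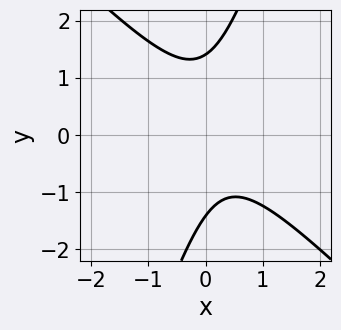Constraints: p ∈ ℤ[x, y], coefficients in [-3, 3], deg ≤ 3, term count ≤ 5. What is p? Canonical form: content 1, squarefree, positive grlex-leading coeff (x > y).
3*x^2 + 2*x*y - y^2 - x + 2

(a) The degree is 2 — the shape is more complex than any degree-1 curve.
(b) Against the integer gridlines: it misses every integer gridline on the x-axis.
(c) The integer polynomial consistent with all of this is the stated p.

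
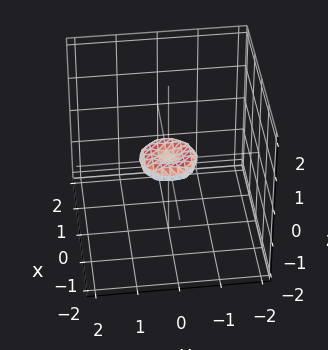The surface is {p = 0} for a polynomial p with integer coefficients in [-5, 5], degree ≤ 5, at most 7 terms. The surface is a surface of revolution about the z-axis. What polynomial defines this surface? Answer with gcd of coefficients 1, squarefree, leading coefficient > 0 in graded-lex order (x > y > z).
1. The degree is 4 — the shape is more complex than any degree-3 surface.
2. By symmetry, every cross-section ⟂ z is a circle, so x, y appear only via x² + y².
3. Reading off the gridlines: a circular section at z = 0 has radius between 0 and 1; it crosses the y-axis at the gridline y = 0.
4. Assembling these constraints gives the stated polynomial.

2*x^4 + 4*x^2*y^2 + 2*y^4 - x^2 - y^2 + 3*z^2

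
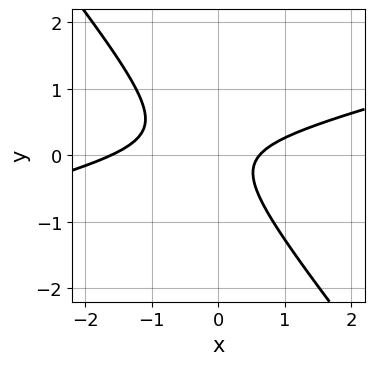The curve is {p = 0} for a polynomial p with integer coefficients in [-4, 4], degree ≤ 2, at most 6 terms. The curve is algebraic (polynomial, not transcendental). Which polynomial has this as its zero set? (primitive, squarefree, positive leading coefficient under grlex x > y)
(a) The degree is 2 — the shape is more complex than any degree-1 curve.
(b) From the axis intercepts and sections: no y-intercept at any integer in the box.
(c) Assembling these constraints gives the stated polynomial.

x^2 - 3*x*y - 3*y^2 + x - 1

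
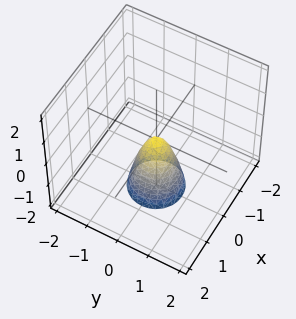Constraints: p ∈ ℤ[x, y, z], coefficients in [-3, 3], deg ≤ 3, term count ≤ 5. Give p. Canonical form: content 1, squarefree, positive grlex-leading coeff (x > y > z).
3*x^2 + 3*y^2 + z

First, deg p = 2. A single bowl opening along one axis; a quadric.
Next, symmetries: the z-axis is an axis of rotation, so x and y enter only as x² + y².
Then, checking where it meets the axes: it crosses the x-axis at the gridline x = 0; one y-axis crossing is at y = 0; a circular section at z = -2 has radius between 0 and 1; it crosses the z-axis at the gridline z = 0.
Finally, fitting integer coefficients to these (and the overall shape) gives p.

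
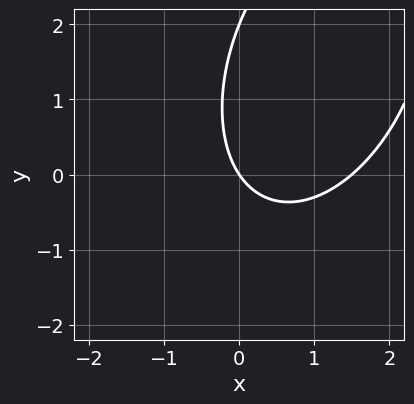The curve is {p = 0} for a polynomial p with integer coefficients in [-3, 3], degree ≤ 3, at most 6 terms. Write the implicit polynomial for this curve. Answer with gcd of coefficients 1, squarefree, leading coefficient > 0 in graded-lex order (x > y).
2*x^2 - x*y + y^2 - 3*x - 2*y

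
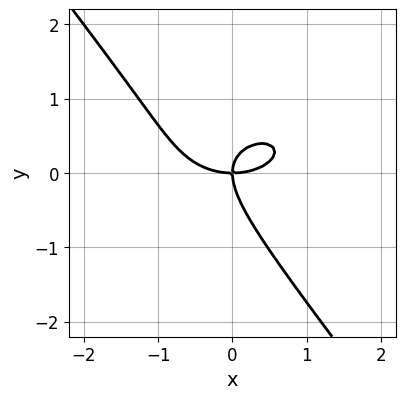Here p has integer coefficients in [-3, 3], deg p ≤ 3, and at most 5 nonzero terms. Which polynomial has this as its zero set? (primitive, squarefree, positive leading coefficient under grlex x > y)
x^3 + 2*x*y^2 + 2*y^3 - 2*x*y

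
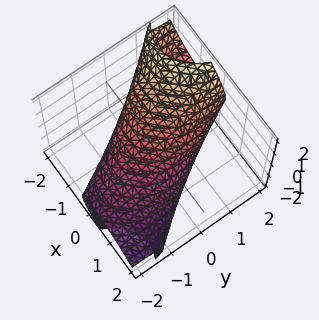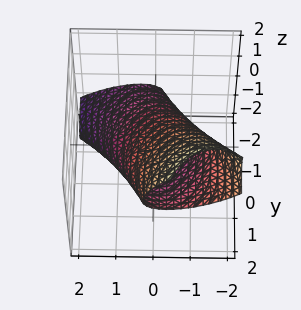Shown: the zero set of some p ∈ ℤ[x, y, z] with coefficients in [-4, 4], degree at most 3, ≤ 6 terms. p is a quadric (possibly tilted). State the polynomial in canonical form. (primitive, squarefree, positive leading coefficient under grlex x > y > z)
1. Degree: no degree-1 surface has this shape, so deg p = 2.
2. From the axis intercepts and sections: the x-axis gridline crossings are at x ∈ {-1, 1}.
3. The integer polynomial consistent with all of this is the stated p.

2*x^2 + 3*x*z + y^2 - 3*y*z + 3*z^2 - 2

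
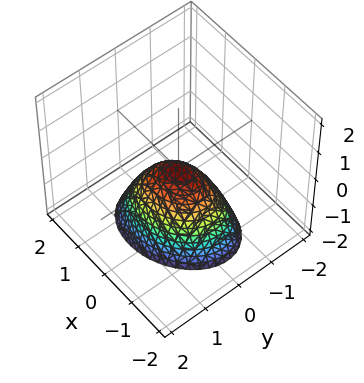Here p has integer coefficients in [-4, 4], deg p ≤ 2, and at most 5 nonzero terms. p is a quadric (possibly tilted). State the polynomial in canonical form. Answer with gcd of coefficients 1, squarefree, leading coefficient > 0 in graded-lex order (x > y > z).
2*x^2 - x*y + 3*y^2 + 2*z

Degree: the shape is more complex than any degree-1 surface, so deg p = 2.
Observable constraints: it meets the z-axis at z = 0 (among the integer gridlines); it crosses the y-axis at the gridline y = 0; it meets the x-axis at x = 0 (among the integer gridlines).
Together with the visible shape, these determine p as stated.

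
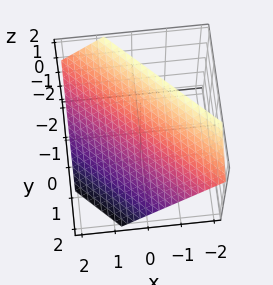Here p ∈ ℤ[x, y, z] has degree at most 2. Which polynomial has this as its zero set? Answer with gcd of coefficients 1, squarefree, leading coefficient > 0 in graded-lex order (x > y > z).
3*x + 3*y + 3*z - 2

First, degree: every cross-section is a straight line — this is a plane, so deg p = 1.
Finally, solving for integer coefficients yields p as stated.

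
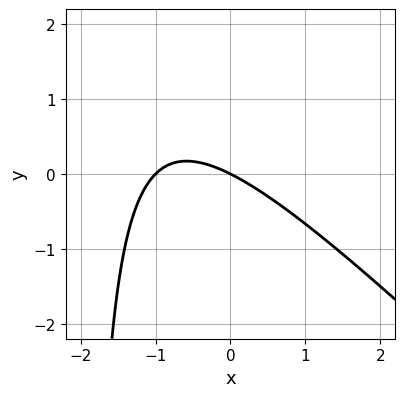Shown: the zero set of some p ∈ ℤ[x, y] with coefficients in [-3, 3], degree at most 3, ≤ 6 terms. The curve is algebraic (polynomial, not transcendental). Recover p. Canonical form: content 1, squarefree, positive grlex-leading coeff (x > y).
x^2 + x*y + x + 2*y

(a) Degree: the shape is more complex than any degree-1 curve, so deg p = 2.
(b) From the axis intercepts and sections: one y-axis crossing is at y = 0; among the integer gridlines, it crosses the x-axis at x ∈ {-1, 0}.
(c) The integer polynomial consistent with all of this is the stated p.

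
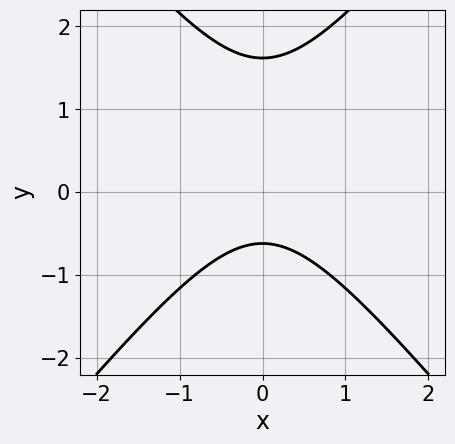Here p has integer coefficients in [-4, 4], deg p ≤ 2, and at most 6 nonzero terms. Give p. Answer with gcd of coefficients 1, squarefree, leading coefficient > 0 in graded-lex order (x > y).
3*x^2 - 2*y^2 + 2*y + 2

Degree: the shape is more complex than any degree-1 curve, so deg p = 2.
Symmetries: the x ↦ −x reflection is a symmetry, so x appears only in even powers.
Against the integer gridlines: it misses every integer gridline on the x-axis.
Matching integer coefficients to the picture gives p.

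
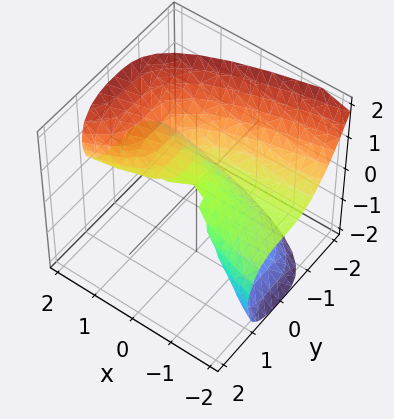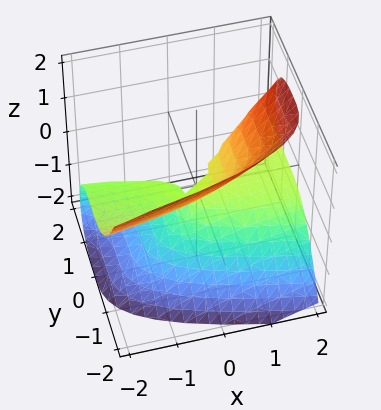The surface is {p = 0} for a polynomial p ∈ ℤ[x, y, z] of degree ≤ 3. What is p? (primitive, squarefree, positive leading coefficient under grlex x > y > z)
2*y^3 - 3*x*z + 3*z^2

(a) deg p = 3.
(b) Against the integer gridlines: it crosses the y-axis at the gridline y = 0; every point of the x-axis in the box is on the surface; it meets the z-axis at z = 0 (among the integer gridlines).
(c) Putting this together gives p.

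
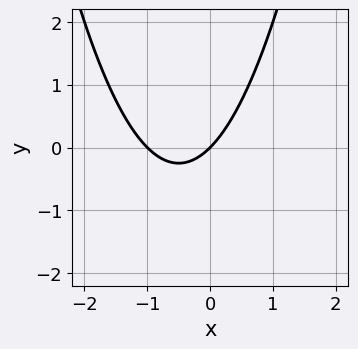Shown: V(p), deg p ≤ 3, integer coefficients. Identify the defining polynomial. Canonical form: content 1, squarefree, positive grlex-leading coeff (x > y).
x^2 + x - y

(a) The degree is 2 — the shape is more complex than any degree-1 curve.
(b) Observable constraints: it crosses the y-axis at the gridline y = 0; among the integer gridlines, it crosses the x-axis at x ∈ {-1, 0}.
(c) These observations pin down the coefficients.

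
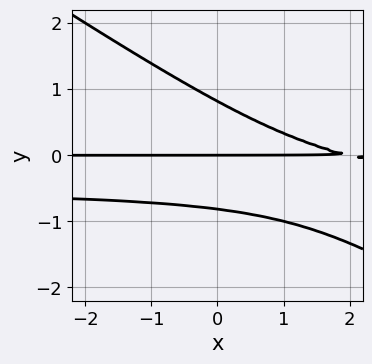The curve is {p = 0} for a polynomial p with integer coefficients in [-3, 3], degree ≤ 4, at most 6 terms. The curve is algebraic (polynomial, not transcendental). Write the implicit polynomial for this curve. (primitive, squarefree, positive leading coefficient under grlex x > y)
First, degree: no degree-2 curve has this shape, so deg p = 3.
Next, observable constraints: the visible x-axis segment lies entirely on the curve; it crosses the y-axis at the gridline y = 0.
Finally, fitting integer coefficients to these (and the overall shape) gives p.

2*x*y^2 + 3*y^3 + x*y - 2*y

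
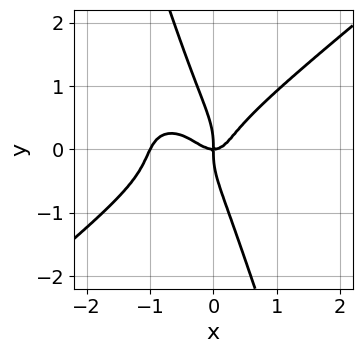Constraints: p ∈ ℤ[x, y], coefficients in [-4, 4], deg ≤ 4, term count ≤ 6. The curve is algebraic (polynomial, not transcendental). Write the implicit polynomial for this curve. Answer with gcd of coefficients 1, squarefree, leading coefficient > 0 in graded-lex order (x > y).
2*x^4 - 3*x*y^3 - y^4 + 2*x^3 - x*y

First, deg p = 4.
Next, against the integer gridlines: one y-axis crossing is at y = 0; among the integer gridlines, it crosses the x-axis at x ∈ {-1, 0}.
Finally, solving for integer coefficients yields p as stated.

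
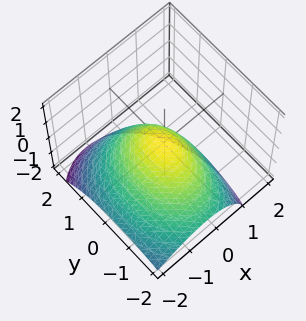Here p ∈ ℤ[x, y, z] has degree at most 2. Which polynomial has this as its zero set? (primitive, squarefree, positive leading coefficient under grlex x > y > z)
First, degree: a generic line meets the surface in up to 2 points, so deg p = 2.
Next, from the axis intercepts and sections: it crosses the x-axis at the gridline x = 0; one y-axis crossing is at y = 0; one z-axis crossing is at z = 0.
Finally, together with the visible shape, these determine p as stated.

2*x^2 - 2*x*z + y^2 - y*z + 3*z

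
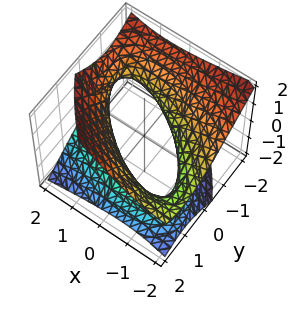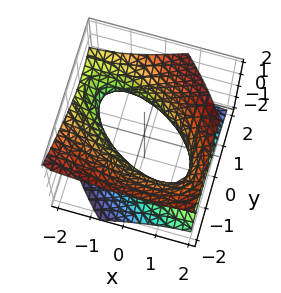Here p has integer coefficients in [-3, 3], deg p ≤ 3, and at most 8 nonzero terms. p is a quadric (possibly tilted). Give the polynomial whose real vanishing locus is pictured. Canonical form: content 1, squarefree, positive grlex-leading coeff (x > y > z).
x^2 + 2*x*y + 2*x*z + 2*y^2 - 3*z^2 - 2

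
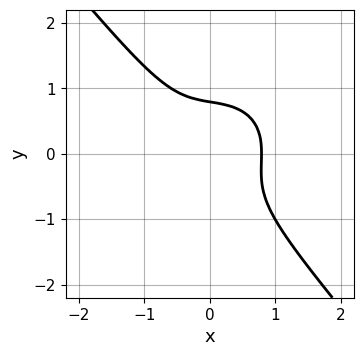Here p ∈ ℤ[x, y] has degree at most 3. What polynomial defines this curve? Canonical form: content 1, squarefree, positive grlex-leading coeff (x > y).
2*x^3 + x*y^2 + 2*y^3 - 1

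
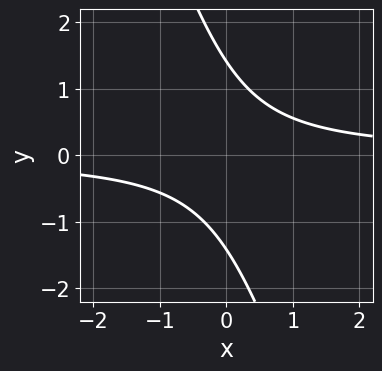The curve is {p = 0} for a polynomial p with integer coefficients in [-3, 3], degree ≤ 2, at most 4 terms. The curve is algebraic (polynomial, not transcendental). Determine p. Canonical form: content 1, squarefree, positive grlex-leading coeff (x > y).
(a) The degree is 2 — the shape is more complex than any degree-1 curve.
(b) Reading off the gridlines: the curve avoids every integer x-axis point in the box.
(c) Putting this together gives p.

3*x*y + y^2 - 2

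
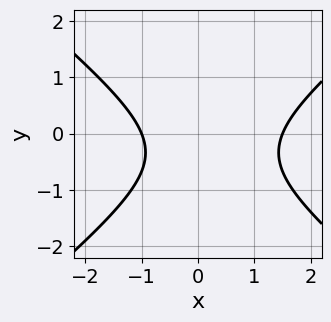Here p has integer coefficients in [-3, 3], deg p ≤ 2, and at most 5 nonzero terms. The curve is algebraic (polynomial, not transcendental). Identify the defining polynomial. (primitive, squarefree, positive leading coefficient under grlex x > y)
(a) The degree is 2 — no degree-1 curve has this shape.
(b) Checking where it meets the axes: it misses every integer gridline on the y-axis; it crosses the x-axis at the gridline x = -1.
(c) Solving for integer coefficients yields p as stated.

2*x^2 - 3*y^2 - x - 2*y - 3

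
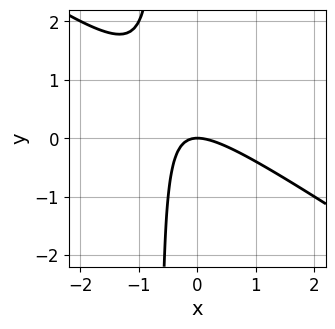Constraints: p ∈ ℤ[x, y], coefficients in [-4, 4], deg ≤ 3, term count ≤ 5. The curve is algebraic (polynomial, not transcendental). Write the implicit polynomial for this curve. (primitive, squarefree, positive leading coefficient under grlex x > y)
The degree is 2 — the shape is more complex than any degree-1 curve.
Reading off the gridlines: one y-axis crossing is at y = 0; it crosses the x-axis at the gridline x = 0.
Matching integer coefficients to the picture gives p.

2*x^2 + 3*x*y + 2*y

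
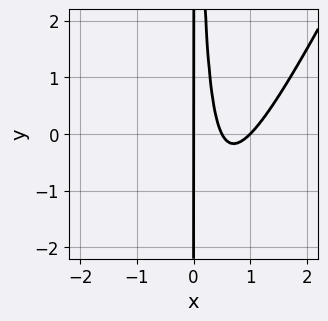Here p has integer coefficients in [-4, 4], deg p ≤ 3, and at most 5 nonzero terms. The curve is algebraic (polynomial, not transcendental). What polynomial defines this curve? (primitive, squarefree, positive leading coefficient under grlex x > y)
2*x^3 - x^2*y - 3*x^2 + x

The degree is 3 — a generic line meets the curve in up to 3 points.
Reading off the gridlines: the x-axis gridline crossings are at x ∈ {0, 1}; every point of the y-axis in the box is on the curve.
The integer polynomial consistent with all of this is the stated p.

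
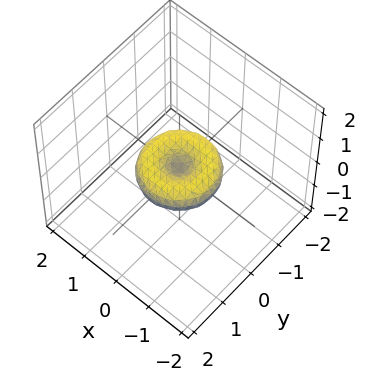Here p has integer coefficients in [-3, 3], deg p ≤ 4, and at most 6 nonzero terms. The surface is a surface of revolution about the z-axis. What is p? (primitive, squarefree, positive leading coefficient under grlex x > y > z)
(a) Degree: the shape is more complex than any degree-3 surface, so deg p = 4.
(b) Symmetries: rotational symmetry about the z-axis ⇒ p depends on x, y only through x² + y².
(c) Against the integer gridlines: the y-axis gridline crossings are at y ∈ {-1, 0, 1}; among the integer gridlines, it crosses the x-axis at x ∈ {-1, 0, 1}; one z-axis crossing is at z = 0.
(d) Assembling these constraints gives the stated polynomial.

x^4 + 2*x^2*y^2 + y^4 - x^2 - y^2 + 2*z^2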